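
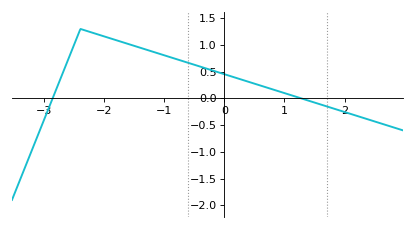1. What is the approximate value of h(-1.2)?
0.876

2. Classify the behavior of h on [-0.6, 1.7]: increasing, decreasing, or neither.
decreasing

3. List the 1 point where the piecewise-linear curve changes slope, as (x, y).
(-2.4, 1.3)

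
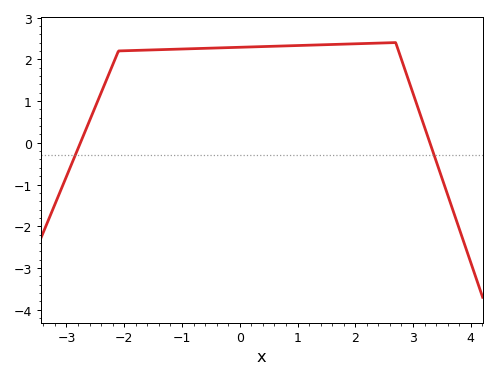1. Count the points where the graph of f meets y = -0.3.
2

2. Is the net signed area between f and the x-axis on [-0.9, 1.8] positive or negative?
positive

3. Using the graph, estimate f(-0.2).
2.28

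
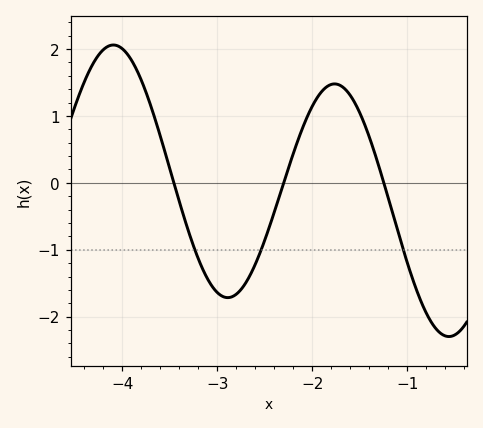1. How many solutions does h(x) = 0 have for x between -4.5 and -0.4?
3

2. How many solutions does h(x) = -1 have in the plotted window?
3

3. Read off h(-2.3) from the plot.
0.002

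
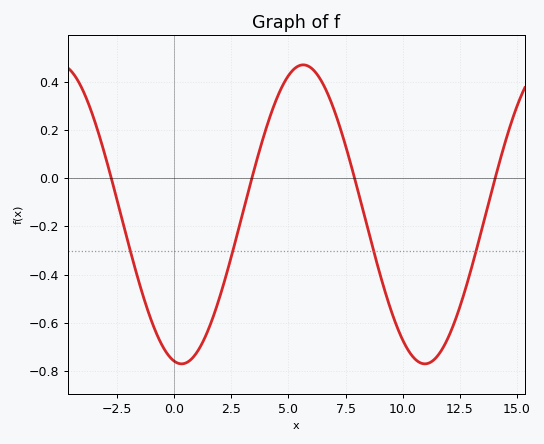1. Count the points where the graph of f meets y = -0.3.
4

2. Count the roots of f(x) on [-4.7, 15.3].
4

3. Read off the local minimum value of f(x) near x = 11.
-0.77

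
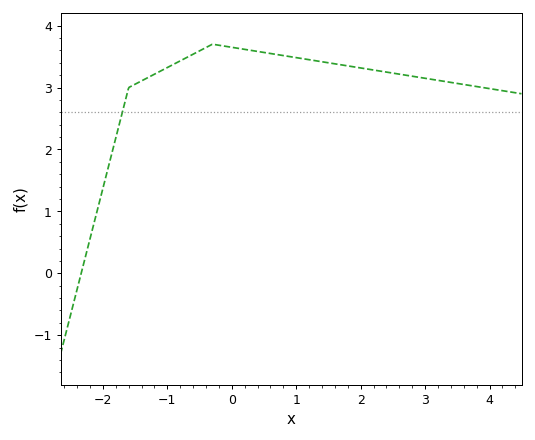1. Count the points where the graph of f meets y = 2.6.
1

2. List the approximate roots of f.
-2.34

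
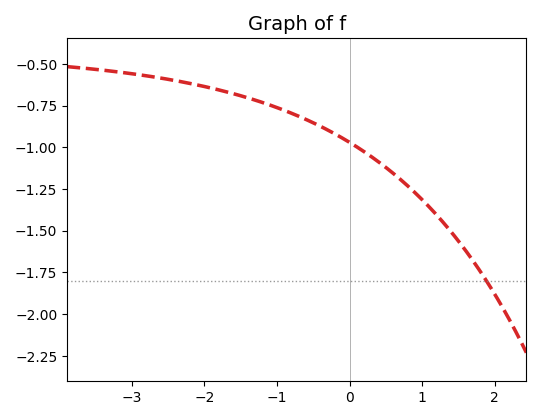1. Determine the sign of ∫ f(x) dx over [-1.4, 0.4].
negative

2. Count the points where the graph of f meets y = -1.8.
1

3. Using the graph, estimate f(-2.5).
-0.592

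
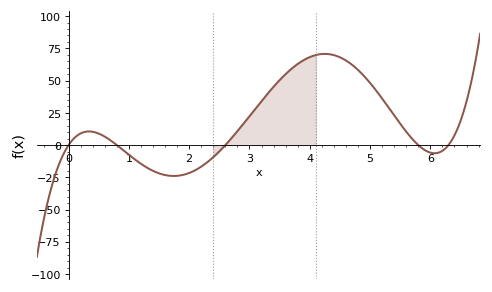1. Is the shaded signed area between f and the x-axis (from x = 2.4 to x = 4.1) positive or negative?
positive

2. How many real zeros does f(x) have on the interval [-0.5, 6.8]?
5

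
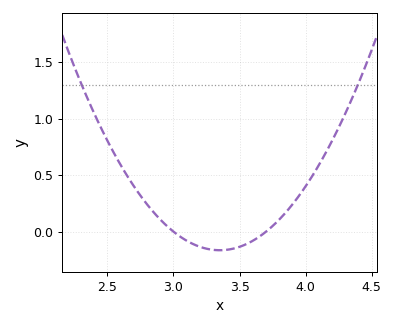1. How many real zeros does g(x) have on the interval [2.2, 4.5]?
2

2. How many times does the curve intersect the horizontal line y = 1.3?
2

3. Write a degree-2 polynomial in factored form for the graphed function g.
y = 1.34(x - 3)(x - 3.7)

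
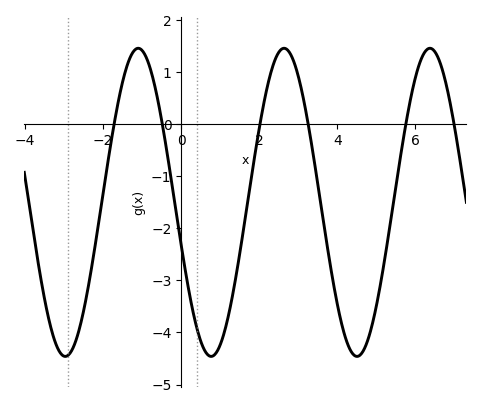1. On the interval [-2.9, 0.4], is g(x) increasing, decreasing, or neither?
neither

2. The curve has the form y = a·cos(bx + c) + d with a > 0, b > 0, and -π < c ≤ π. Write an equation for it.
y = 2.96cos(1.7x + 1.9) - 1.5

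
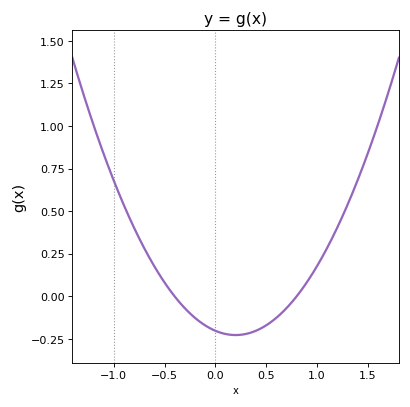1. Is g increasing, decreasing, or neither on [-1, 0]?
decreasing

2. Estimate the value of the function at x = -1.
0.68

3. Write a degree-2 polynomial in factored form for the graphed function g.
y = 0.63(x + 0.4)(x - 0.8)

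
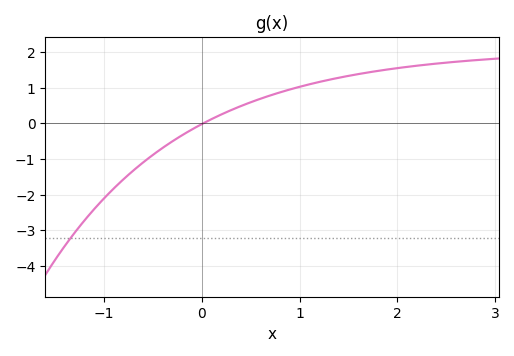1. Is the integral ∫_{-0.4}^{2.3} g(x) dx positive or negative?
positive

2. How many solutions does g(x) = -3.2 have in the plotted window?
1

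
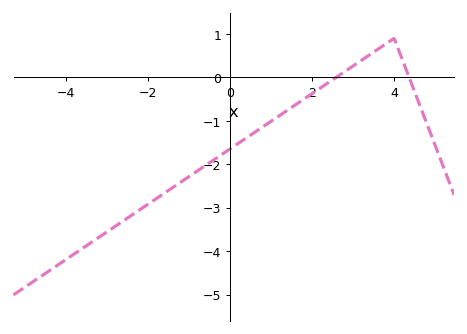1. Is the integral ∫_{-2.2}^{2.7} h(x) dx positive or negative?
negative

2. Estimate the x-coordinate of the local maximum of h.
4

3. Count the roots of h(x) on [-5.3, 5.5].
2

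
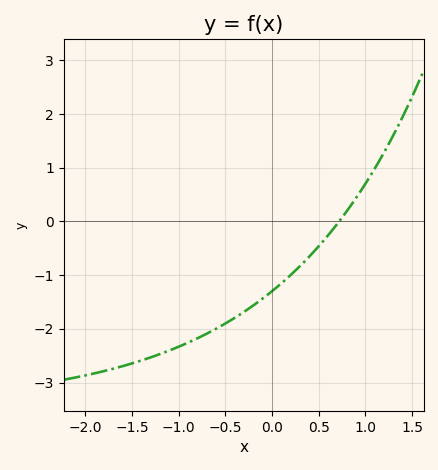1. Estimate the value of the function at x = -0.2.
-1.56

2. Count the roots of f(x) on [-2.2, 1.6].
1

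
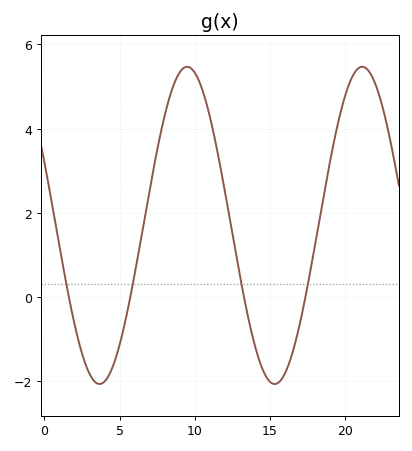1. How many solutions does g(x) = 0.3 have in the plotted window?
4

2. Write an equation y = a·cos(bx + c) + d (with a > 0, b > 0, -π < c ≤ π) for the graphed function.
y = 3.77cos(0.54x + 1.16) + 1.7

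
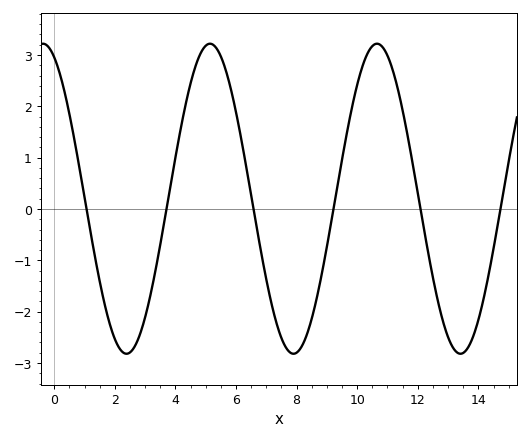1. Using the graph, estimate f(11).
3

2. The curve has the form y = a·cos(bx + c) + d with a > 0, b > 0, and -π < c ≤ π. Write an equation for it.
y = 3.02cos(1.1x + 0.42) + 0.2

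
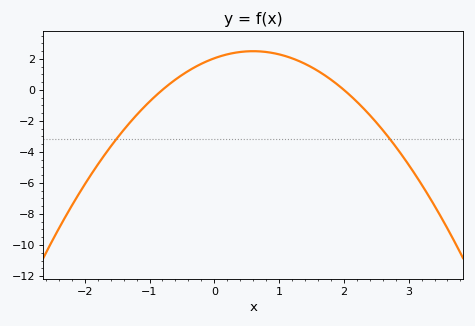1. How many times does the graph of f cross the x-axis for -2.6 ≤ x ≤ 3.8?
2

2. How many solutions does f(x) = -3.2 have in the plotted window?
2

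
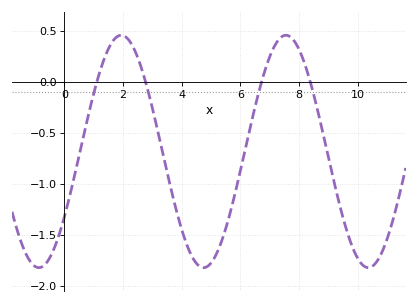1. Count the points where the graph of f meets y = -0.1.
4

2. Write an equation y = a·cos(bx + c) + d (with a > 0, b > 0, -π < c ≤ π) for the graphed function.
y = 1.14cos(1.1x - 2.2) - 0.68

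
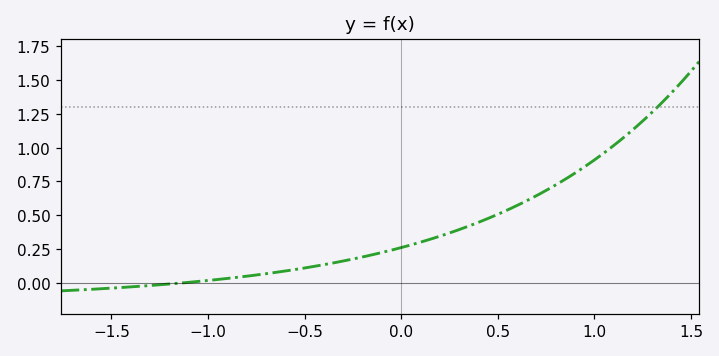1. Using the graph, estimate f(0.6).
0.58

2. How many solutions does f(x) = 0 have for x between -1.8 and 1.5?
1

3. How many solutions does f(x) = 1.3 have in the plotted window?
1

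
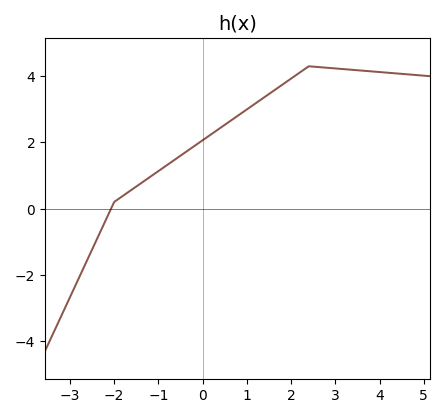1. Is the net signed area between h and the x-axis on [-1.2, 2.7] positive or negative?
positive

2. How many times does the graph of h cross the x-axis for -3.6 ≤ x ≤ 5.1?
1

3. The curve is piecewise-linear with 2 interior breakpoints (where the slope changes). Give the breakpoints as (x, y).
(-2, 0.2); (2.4, 4.3)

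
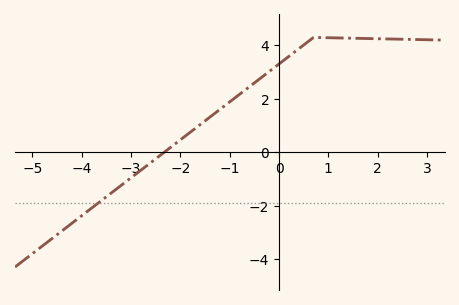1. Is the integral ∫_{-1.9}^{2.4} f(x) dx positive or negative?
positive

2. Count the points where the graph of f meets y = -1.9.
1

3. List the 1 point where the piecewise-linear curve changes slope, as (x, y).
(0.7, 4.3)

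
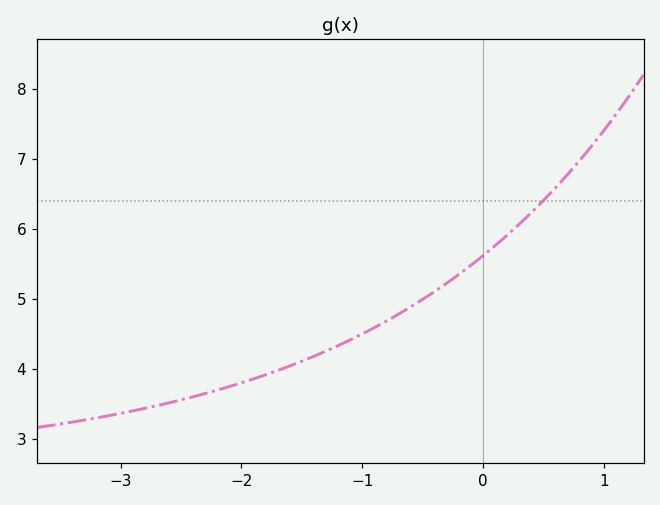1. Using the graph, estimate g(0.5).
6.41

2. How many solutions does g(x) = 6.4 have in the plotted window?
1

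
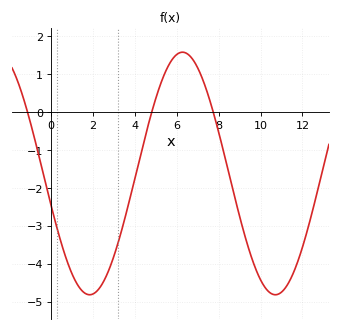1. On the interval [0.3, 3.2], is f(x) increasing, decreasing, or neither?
neither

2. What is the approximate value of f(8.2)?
-1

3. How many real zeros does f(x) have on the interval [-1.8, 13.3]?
3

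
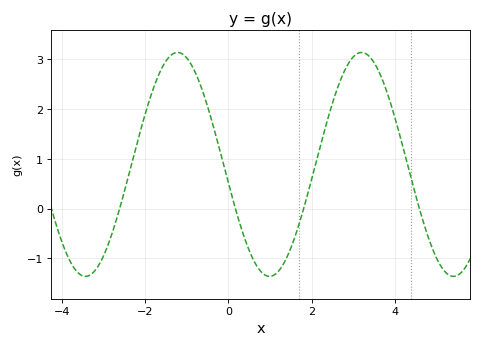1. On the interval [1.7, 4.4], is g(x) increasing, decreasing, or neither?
neither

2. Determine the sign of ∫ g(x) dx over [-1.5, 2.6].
positive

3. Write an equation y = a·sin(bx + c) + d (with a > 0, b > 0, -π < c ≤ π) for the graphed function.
y = 2.25sin(1.4x - 3) + 0.89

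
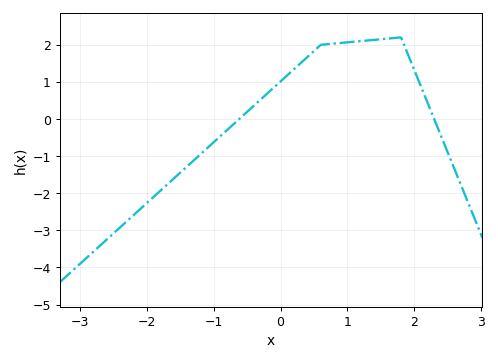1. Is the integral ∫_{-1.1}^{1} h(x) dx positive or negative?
positive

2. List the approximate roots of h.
-0.6, 2.3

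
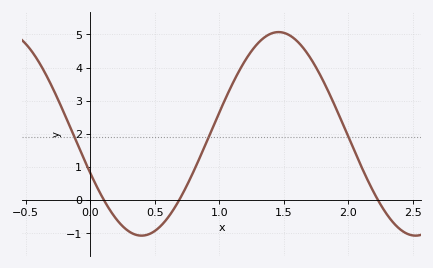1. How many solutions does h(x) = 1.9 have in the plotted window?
3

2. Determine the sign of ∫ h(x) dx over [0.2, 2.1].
positive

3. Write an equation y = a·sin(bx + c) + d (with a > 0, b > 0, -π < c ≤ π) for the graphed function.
y = 3.07sin(2.96x - 2.75) + 2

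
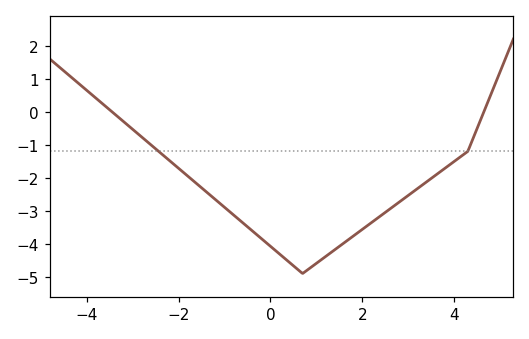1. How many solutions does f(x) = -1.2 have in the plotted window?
2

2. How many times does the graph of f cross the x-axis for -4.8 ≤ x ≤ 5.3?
2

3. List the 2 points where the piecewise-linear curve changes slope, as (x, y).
(0.7, -4.9); (4.3, -1.2)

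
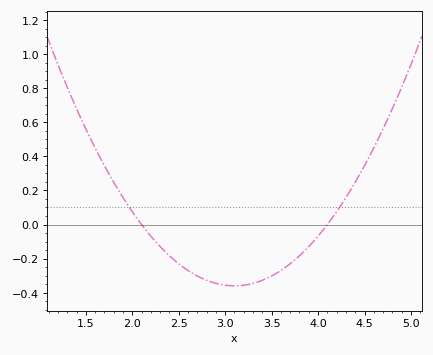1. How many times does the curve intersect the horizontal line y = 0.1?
2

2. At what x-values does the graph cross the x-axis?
2.1, 4.1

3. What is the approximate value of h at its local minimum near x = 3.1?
-0.36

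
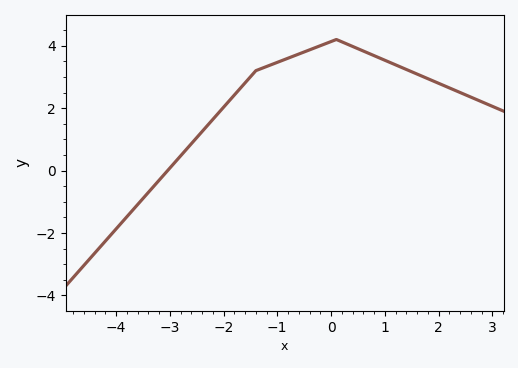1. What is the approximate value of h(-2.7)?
0.664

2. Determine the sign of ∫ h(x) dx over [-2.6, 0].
positive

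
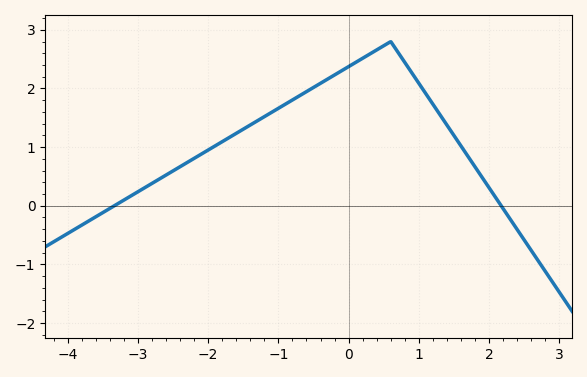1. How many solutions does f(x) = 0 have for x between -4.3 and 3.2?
2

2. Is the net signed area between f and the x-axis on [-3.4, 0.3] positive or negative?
positive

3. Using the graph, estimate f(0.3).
2.6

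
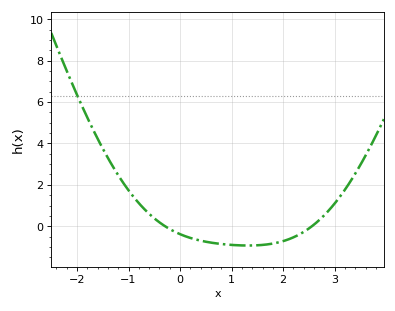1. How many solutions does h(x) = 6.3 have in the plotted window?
1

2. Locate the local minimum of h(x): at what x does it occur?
1.3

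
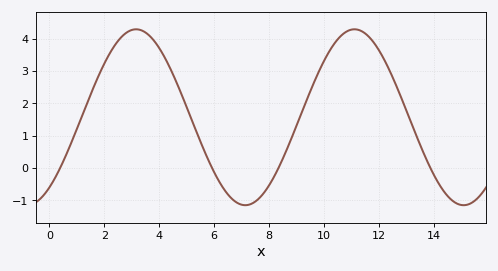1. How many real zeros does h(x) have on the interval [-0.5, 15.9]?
4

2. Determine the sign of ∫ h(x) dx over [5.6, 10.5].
positive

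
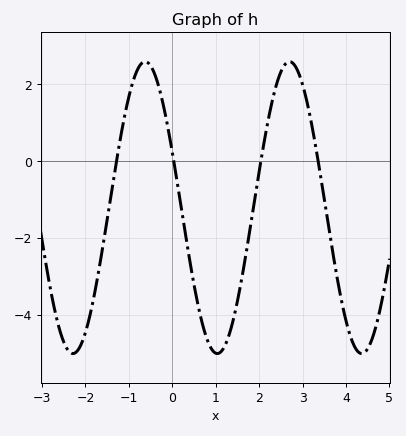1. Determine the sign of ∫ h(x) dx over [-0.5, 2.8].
negative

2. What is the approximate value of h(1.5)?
-3.65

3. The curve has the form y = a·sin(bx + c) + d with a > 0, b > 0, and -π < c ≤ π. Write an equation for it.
y = 3.8sin(1.89x + 2.75) - 1.21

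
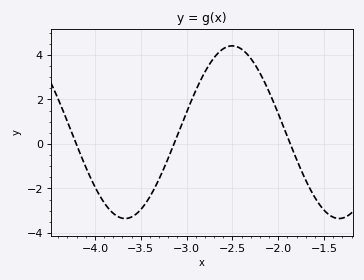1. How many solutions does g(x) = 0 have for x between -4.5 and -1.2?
3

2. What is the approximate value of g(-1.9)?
0.331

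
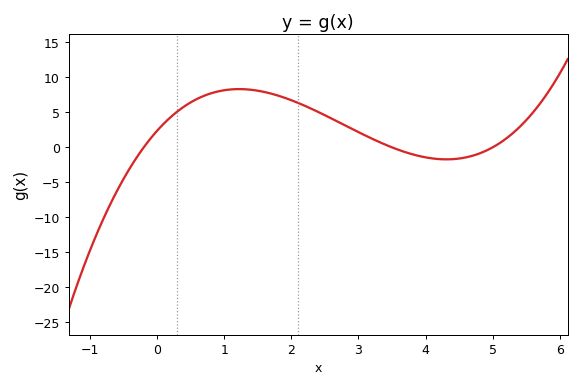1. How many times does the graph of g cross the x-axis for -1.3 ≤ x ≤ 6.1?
3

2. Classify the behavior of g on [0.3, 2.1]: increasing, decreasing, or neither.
neither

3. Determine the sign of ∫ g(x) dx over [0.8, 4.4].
positive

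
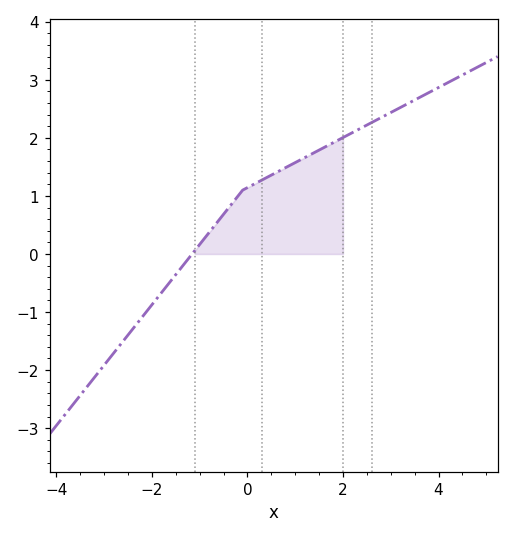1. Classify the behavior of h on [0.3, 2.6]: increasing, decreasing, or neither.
increasing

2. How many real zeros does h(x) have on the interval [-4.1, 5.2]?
1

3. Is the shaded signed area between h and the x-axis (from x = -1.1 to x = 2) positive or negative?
positive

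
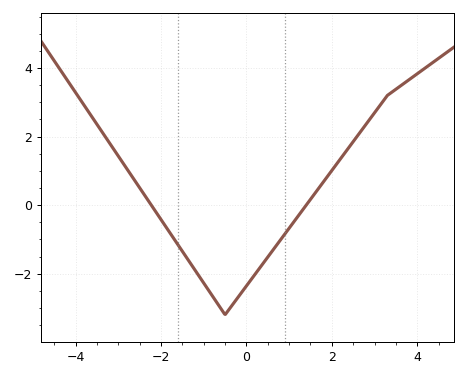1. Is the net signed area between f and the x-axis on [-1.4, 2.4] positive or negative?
negative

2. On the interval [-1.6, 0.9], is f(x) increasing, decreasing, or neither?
neither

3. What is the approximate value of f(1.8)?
0.6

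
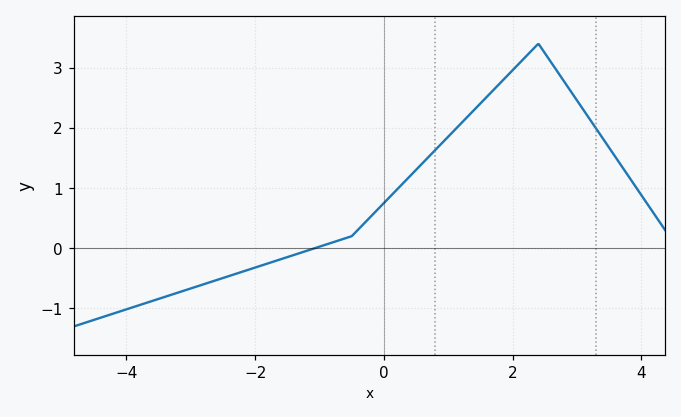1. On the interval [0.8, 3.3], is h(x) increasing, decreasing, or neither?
neither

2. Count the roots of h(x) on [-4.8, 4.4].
1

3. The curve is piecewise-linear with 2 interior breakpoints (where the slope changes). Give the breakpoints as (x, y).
(-0.5, 0.2); (2.4, 3.4)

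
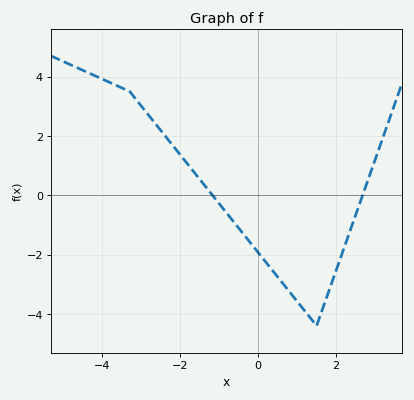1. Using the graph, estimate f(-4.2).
4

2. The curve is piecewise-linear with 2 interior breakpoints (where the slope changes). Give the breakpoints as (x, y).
(-3.3, 3.5); (1.5, -4.4)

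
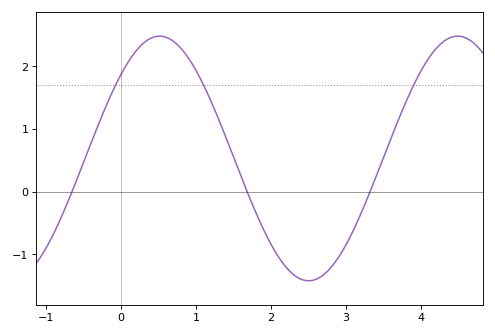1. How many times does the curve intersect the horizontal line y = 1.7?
3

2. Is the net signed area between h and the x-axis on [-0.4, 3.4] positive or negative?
positive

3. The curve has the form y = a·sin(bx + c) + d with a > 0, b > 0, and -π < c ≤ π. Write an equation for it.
y = 1.95sin(1.58x + 0.762) + 0.53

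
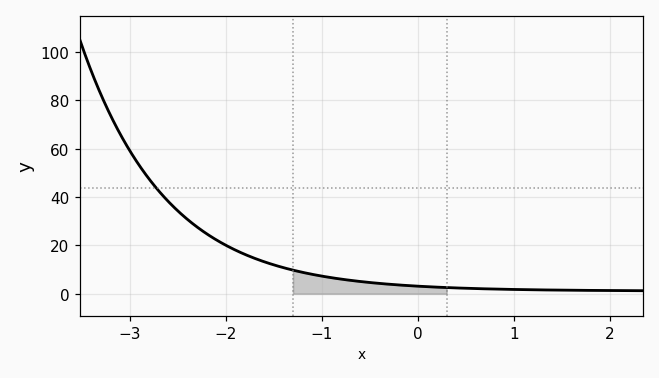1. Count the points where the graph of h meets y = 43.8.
1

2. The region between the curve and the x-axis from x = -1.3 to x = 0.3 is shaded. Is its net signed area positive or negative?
positive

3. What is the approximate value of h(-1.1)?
8.06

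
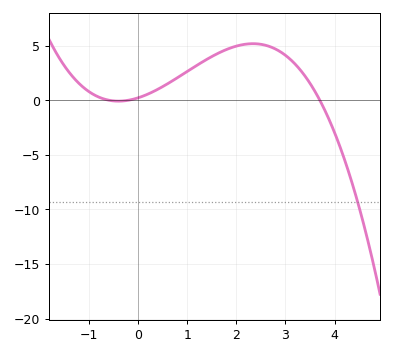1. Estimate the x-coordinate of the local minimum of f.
-0.4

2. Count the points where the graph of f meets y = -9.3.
1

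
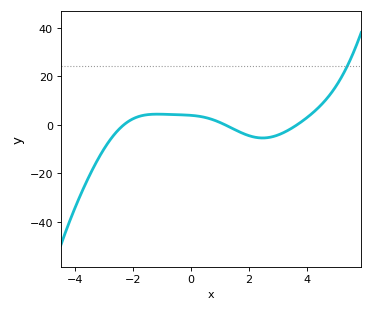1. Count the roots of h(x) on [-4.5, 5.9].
3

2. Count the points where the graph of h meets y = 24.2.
1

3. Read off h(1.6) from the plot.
-2.42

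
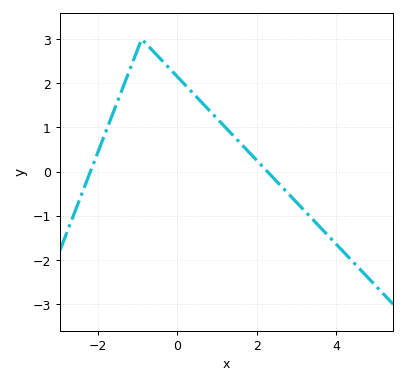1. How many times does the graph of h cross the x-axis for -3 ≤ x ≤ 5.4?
2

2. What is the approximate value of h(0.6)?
1.58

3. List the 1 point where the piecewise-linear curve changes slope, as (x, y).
(-0.9, 3)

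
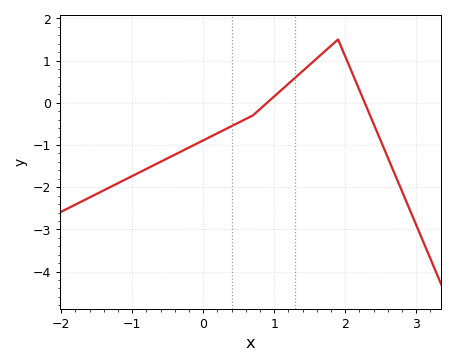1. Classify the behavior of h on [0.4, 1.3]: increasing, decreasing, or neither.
increasing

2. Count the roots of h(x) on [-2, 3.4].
2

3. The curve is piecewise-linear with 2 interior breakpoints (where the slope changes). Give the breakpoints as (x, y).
(0.7, -0.3); (1.9, 1.5)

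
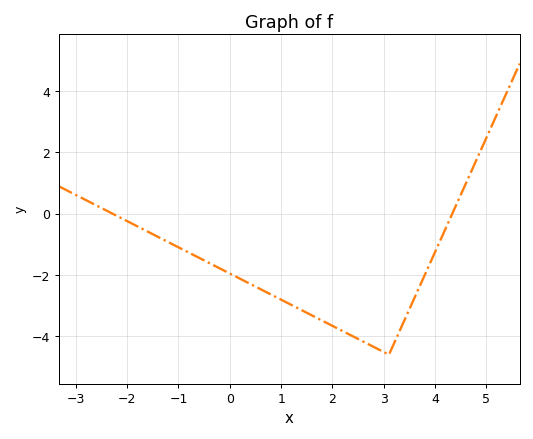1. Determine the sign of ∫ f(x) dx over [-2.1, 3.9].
negative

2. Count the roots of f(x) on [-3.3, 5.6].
2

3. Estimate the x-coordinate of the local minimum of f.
3.2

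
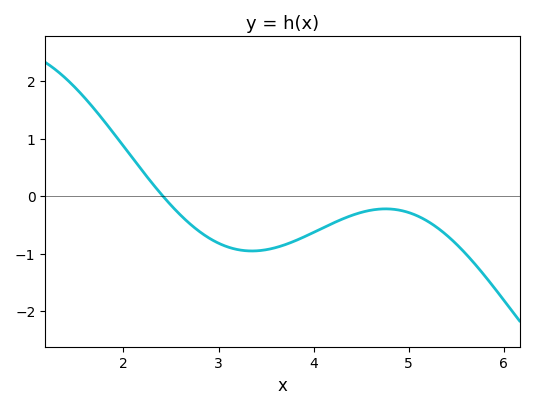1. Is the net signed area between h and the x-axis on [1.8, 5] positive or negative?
negative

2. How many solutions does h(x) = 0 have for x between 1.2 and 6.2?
1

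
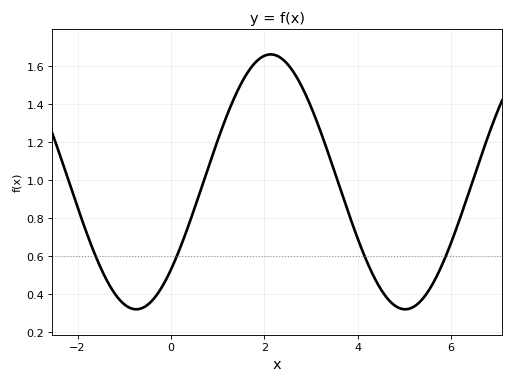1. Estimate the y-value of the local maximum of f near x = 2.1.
1.66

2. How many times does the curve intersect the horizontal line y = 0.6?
4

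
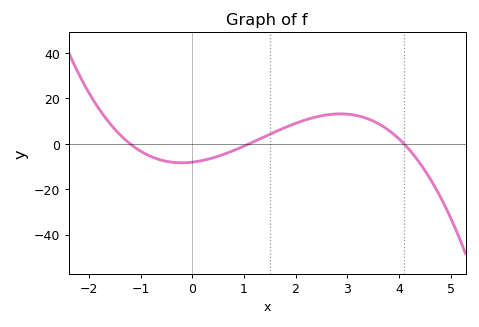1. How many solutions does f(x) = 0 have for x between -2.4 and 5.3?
3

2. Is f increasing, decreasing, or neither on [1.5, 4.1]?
neither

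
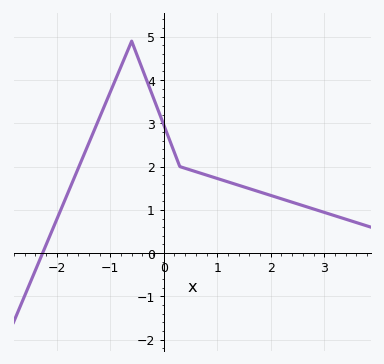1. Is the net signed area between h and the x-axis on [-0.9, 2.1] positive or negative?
positive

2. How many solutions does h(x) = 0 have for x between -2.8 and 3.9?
1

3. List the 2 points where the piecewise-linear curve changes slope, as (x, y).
(-0.6, 4.9); (0.3, 2)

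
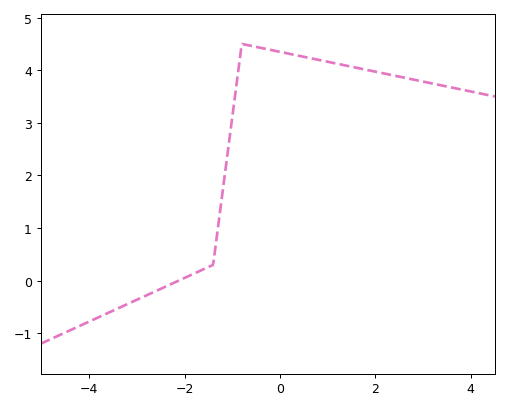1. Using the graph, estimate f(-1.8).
0.1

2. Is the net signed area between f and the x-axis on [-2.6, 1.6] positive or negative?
positive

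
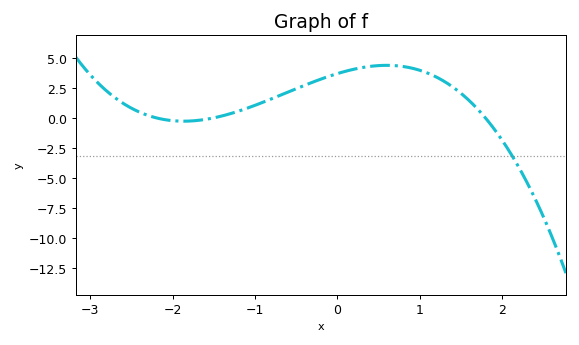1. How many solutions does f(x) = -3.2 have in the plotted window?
1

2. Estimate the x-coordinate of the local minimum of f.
-1.87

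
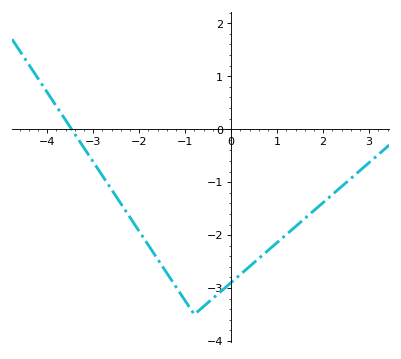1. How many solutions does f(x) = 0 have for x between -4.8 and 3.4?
1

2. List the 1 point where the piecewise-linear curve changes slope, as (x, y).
(-0.8, -3.5)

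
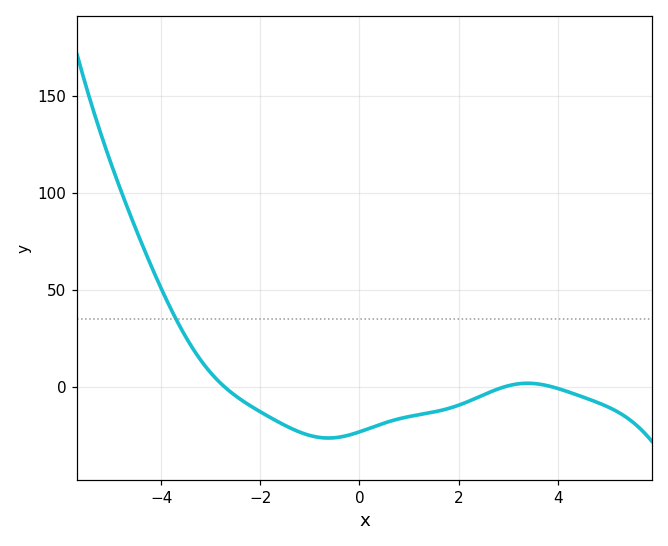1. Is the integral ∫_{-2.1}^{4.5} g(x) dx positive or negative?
negative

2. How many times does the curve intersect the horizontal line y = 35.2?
1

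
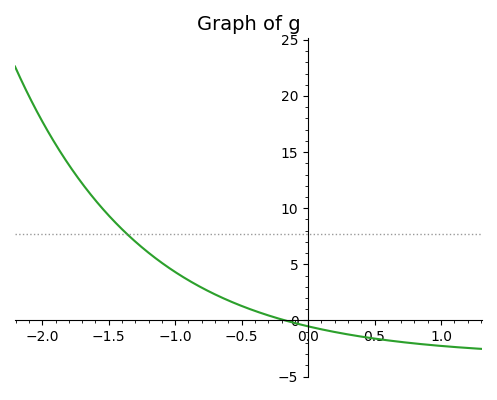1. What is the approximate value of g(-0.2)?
0.088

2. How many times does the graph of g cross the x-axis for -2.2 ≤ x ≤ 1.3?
1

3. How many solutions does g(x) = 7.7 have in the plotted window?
1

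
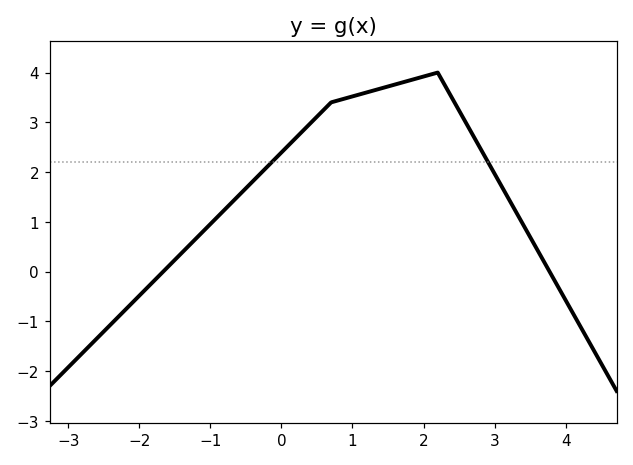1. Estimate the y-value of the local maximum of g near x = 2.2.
4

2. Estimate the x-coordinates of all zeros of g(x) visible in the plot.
-1.66, 3.77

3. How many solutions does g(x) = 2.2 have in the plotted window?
2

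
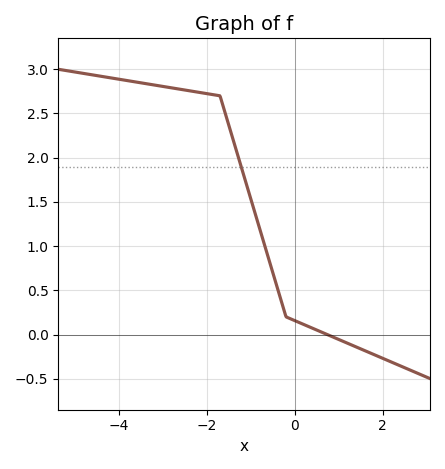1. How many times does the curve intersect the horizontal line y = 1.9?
1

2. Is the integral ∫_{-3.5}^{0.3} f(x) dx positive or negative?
positive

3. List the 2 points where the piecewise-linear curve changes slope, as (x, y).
(-1.7, 2.7); (-0.2, 0.2)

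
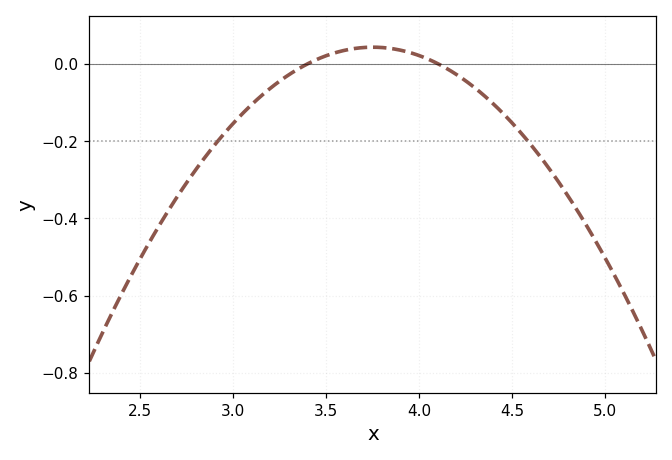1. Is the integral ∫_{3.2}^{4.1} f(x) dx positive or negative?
positive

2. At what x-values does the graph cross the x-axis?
3.4, 4.1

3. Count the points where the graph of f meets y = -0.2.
2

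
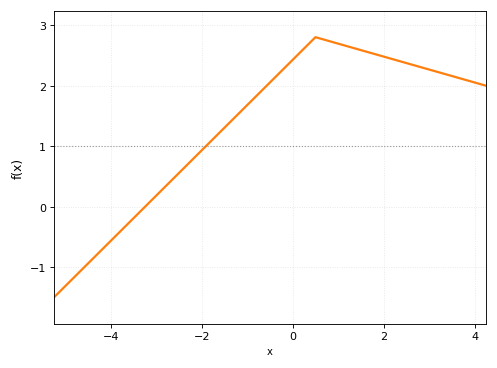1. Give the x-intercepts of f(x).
-3.2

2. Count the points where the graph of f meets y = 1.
1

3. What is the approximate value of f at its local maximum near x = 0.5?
2.8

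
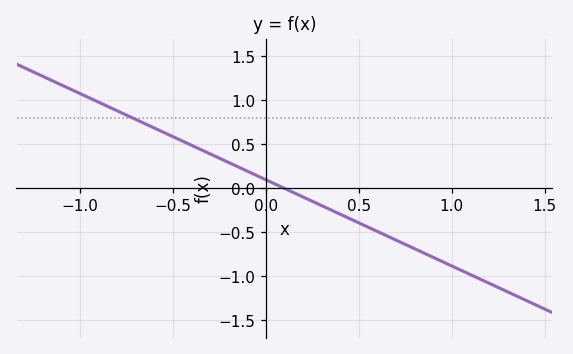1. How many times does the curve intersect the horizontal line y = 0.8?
1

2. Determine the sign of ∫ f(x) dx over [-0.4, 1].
negative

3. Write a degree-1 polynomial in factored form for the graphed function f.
y = -0.98(x - 0.1)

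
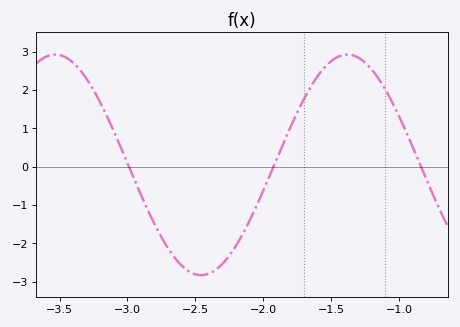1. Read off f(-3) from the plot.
0.096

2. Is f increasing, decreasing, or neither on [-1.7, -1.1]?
neither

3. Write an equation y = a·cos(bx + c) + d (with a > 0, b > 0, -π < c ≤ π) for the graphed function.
y = 2.88cos(2.92x - 2.25) + 0.05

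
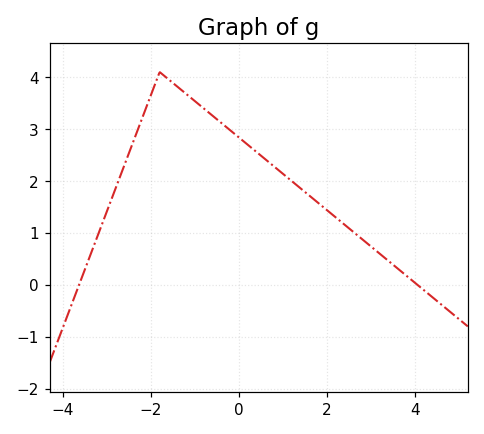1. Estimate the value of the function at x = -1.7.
4.03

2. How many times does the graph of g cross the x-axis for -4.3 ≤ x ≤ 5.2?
2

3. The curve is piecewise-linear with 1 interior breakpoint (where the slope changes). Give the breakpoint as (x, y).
(-1.8, 4.1)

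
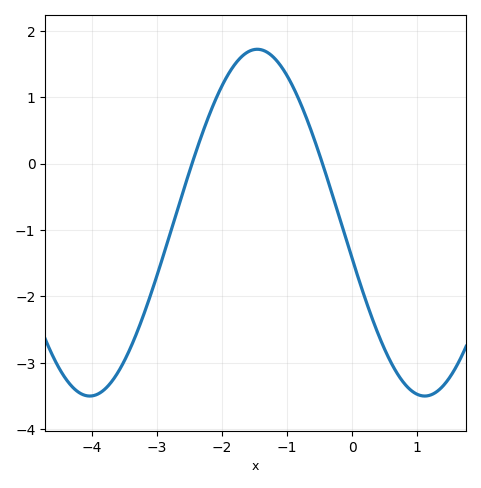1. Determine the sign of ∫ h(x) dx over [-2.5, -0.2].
positive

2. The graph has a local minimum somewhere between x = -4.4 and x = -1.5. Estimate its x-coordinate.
-4.03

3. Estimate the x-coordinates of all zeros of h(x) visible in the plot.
-2.46, -0.458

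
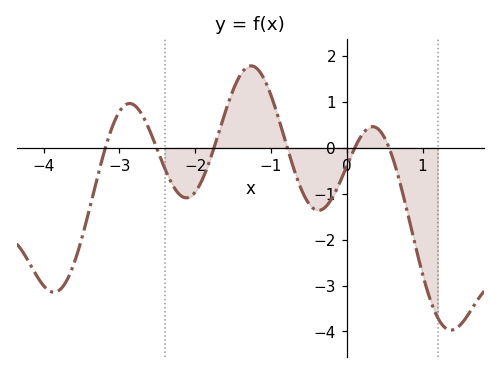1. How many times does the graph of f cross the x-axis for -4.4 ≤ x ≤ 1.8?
6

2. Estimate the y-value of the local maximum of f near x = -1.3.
1.79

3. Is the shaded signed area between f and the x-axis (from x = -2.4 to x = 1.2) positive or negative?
negative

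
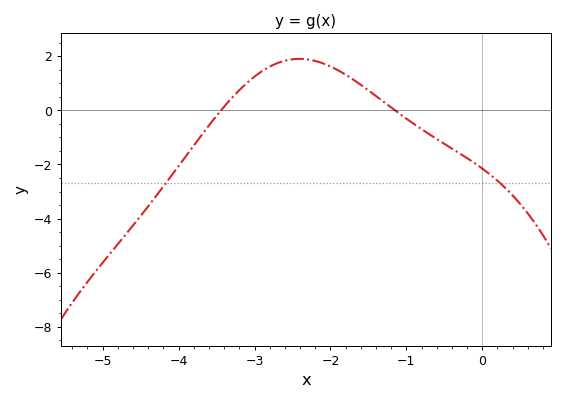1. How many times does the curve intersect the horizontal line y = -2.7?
2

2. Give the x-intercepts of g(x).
-3.44, -1.15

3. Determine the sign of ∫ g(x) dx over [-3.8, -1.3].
positive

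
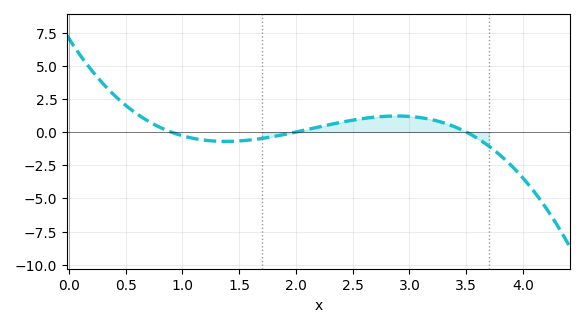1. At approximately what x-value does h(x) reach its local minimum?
1.4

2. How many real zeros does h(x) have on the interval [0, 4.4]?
3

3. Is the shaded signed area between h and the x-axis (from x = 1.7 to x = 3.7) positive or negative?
positive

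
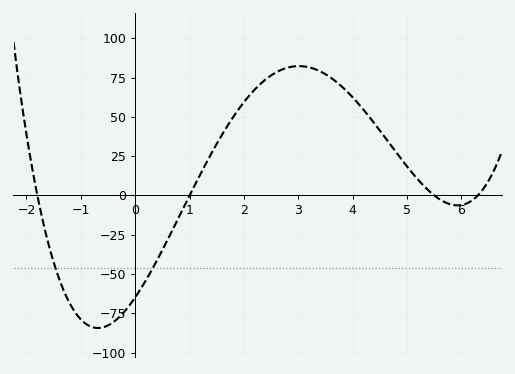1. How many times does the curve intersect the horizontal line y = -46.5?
2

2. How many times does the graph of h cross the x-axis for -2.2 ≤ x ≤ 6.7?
4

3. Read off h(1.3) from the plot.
20.3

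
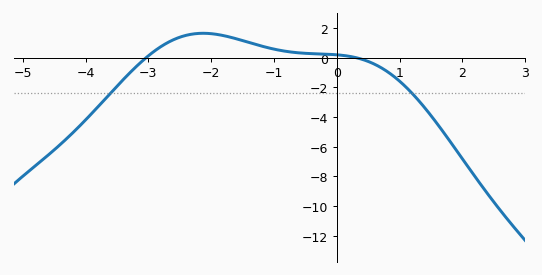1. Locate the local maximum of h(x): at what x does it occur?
-2.13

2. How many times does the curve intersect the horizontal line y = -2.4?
2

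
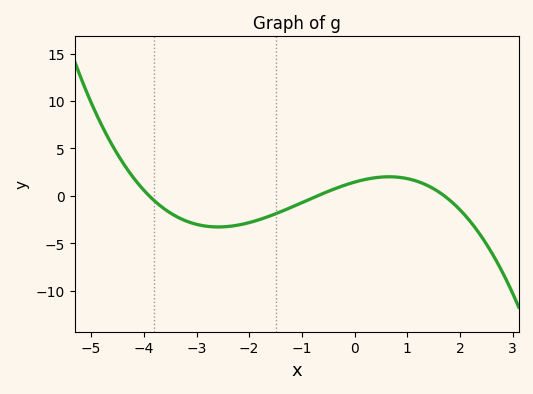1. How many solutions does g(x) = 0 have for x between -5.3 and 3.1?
3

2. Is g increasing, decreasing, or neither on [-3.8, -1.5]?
neither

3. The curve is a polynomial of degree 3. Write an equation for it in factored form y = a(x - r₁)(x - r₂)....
y = -0.31(x + 3.9)(x + 0.7)(x - 1.7)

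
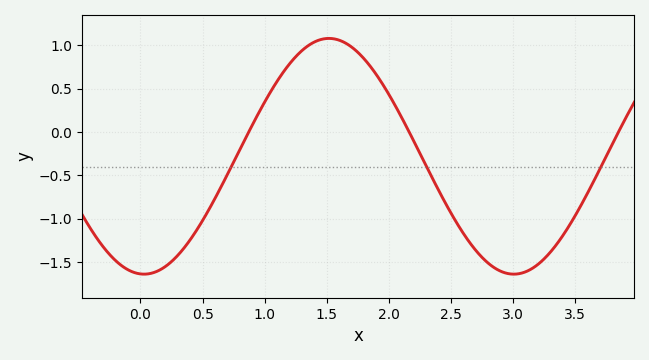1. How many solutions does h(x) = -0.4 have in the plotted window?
3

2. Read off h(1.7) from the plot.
1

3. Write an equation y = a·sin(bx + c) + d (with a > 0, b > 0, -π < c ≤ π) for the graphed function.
y = 1.36sin(2.1x - 1.6) - 0.28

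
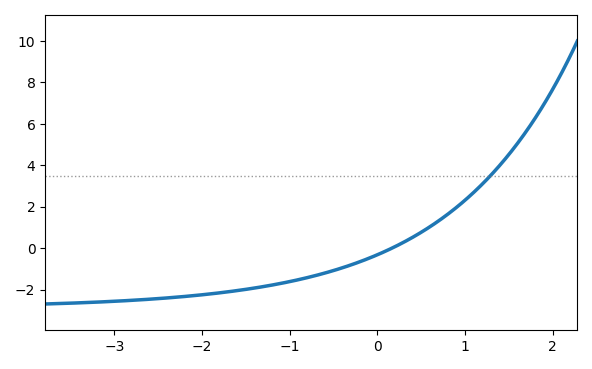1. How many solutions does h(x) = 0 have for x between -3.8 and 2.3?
1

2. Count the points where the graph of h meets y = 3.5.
1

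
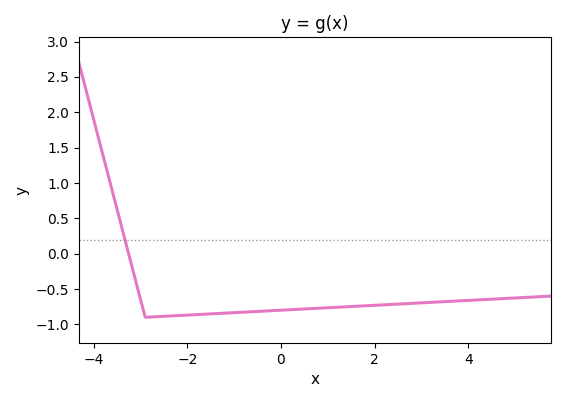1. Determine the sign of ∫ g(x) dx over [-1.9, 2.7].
negative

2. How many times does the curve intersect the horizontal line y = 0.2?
1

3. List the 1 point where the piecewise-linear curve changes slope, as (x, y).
(-2.9, -0.9)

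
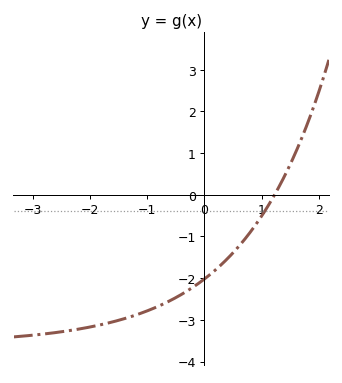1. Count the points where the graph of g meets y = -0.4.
1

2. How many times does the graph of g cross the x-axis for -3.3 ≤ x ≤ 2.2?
1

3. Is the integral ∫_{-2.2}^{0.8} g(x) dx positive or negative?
negative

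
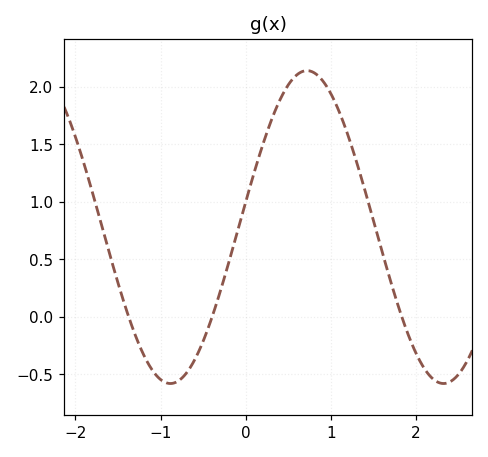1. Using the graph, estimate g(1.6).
0.55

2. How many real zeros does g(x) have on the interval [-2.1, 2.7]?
3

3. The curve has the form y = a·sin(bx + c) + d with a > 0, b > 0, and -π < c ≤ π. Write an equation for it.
y = 1.36sin(2x + 0.16) + 0.78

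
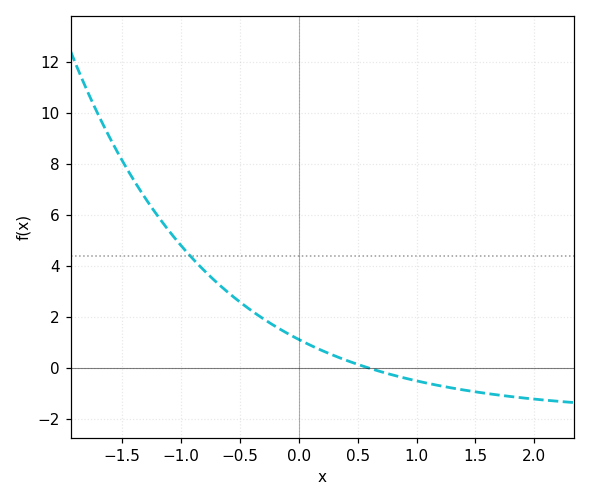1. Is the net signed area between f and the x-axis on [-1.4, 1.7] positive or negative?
positive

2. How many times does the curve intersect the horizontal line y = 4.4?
1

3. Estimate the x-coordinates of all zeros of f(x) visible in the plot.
0.6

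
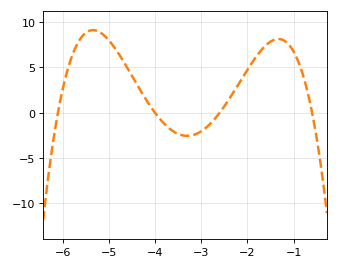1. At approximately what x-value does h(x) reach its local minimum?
-3.3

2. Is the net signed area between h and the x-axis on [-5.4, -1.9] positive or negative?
positive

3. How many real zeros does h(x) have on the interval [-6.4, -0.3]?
4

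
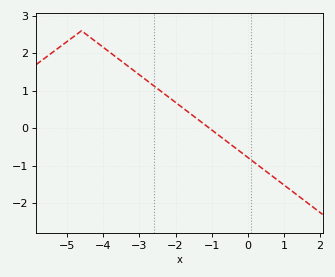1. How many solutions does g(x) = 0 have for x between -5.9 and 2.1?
1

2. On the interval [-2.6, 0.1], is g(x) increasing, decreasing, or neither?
decreasing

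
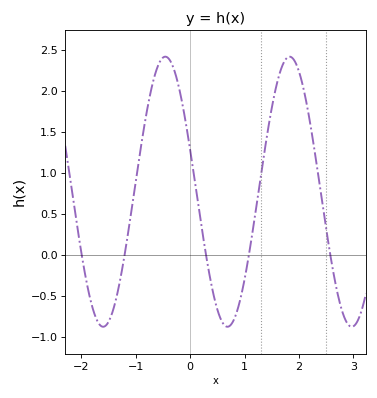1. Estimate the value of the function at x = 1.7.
2.3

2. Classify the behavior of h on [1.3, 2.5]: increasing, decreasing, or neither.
neither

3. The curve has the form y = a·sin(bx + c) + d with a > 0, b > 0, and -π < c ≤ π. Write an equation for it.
y = 1.65sin(2.8x + 2.8) + 0.77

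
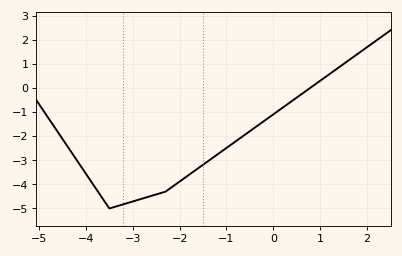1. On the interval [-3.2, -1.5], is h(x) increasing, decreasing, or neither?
increasing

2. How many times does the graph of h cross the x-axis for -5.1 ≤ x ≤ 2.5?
1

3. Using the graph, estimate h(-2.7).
-4.5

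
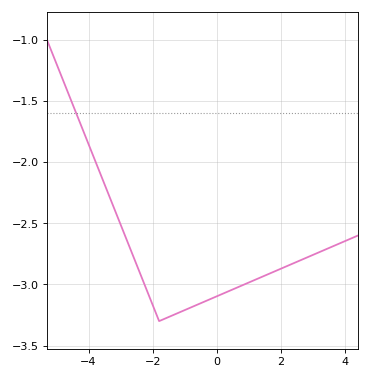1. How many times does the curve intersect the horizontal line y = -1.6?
1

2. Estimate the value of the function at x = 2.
-2.85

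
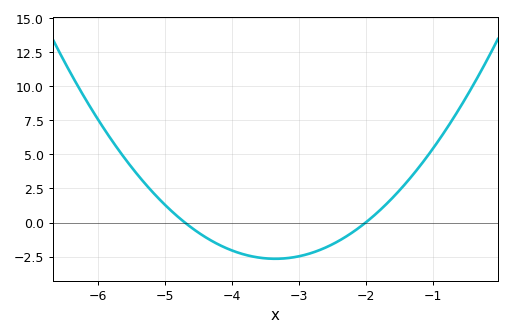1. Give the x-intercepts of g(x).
-4.7, -2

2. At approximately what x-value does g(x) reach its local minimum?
-3.4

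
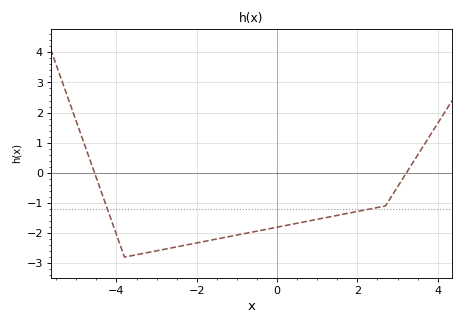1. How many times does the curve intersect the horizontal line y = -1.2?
2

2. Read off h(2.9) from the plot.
-0.7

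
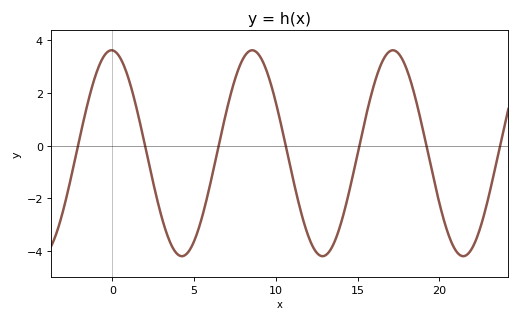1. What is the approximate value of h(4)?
-4.14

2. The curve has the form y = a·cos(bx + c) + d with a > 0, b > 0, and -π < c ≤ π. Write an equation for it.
y = 3.91cos(0.73x + 0.04) - 0.29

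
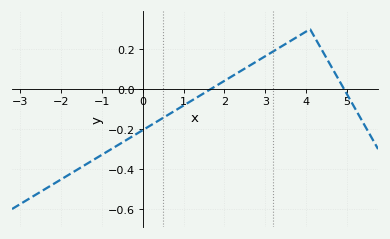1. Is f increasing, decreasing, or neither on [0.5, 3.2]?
increasing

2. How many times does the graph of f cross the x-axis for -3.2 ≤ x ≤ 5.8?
2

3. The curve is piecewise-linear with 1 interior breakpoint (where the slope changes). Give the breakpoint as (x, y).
(4.1, 0.3)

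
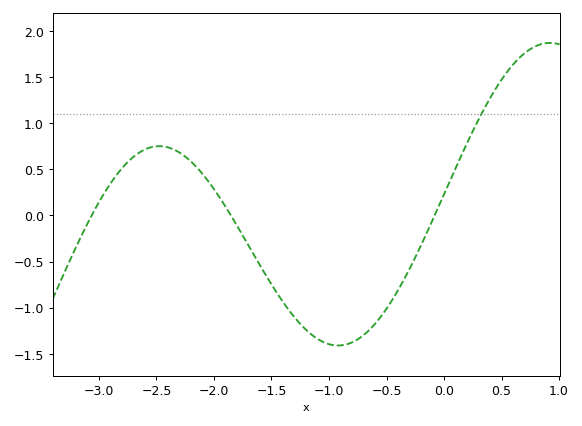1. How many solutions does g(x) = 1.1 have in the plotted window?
1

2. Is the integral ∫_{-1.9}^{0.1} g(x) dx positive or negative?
negative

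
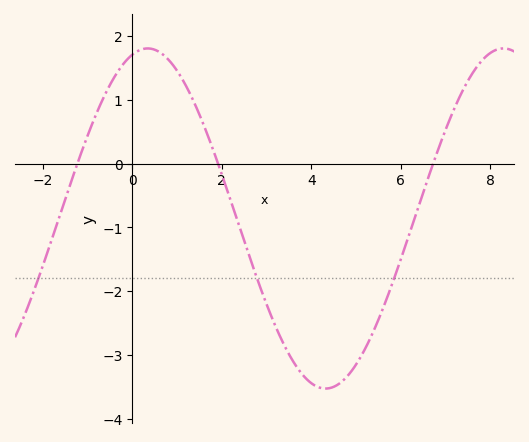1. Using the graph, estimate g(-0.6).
1.1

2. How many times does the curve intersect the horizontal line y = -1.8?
3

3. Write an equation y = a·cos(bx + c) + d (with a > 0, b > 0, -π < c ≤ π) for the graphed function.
y = 2.67cos(0.79x - 0.272) - 0.86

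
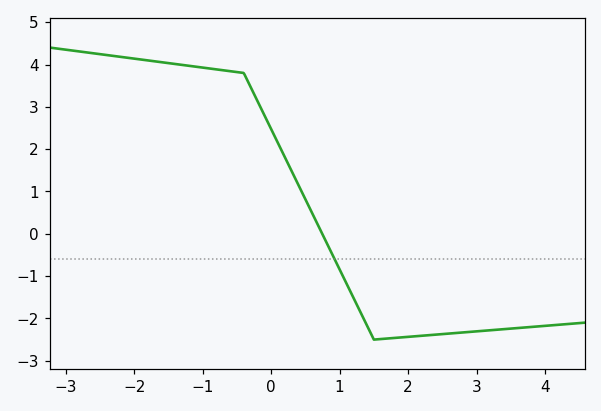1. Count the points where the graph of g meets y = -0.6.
1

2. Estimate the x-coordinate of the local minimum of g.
1.6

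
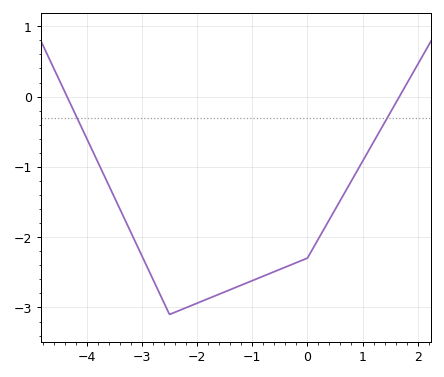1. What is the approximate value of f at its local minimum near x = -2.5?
-3.1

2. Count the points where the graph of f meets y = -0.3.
2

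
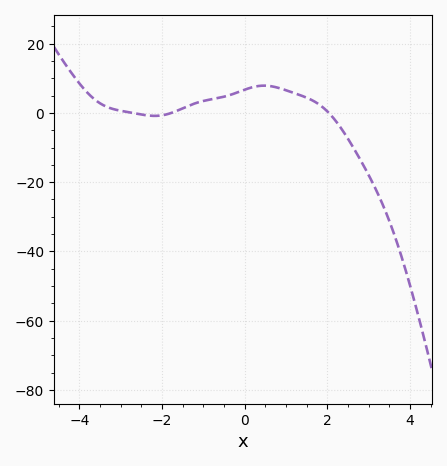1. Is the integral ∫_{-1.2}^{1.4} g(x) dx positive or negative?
positive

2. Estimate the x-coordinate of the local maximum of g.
0.4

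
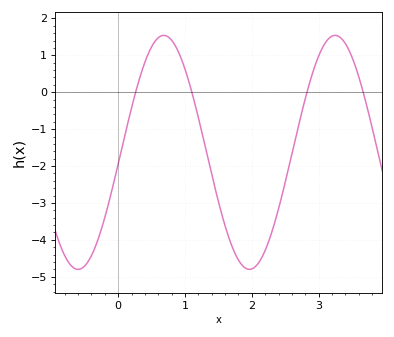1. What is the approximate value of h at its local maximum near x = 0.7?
1.5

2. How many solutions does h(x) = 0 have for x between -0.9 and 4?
4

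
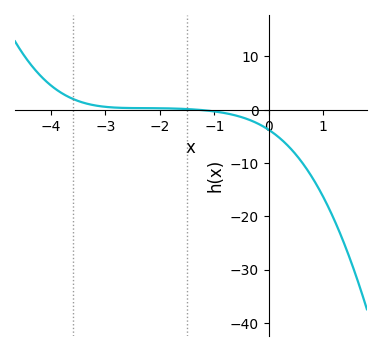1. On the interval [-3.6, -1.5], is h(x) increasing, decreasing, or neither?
decreasing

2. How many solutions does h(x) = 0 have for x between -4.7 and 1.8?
1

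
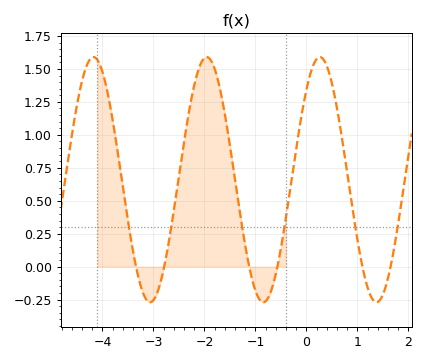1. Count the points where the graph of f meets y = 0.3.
6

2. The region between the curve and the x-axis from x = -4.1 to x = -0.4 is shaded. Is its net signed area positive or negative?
positive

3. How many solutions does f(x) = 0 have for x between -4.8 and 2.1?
6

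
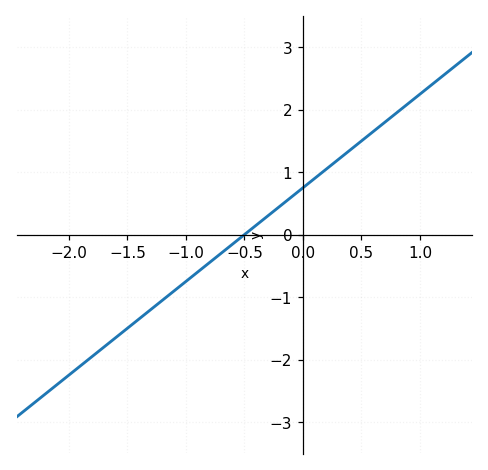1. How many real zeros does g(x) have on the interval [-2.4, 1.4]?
1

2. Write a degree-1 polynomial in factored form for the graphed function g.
y = 1.5(x + 0.5)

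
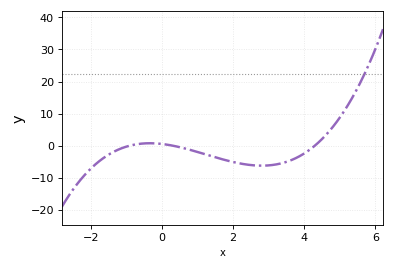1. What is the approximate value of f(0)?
0.522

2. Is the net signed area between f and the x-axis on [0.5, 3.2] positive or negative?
negative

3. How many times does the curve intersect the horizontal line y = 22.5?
1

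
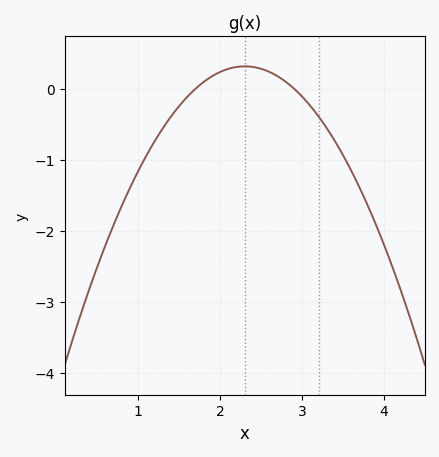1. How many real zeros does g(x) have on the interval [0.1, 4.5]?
2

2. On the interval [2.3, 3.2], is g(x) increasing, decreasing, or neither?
decreasing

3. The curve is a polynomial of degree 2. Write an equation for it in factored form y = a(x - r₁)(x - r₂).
y = -0.87(x - 1.7)(x - 2.9)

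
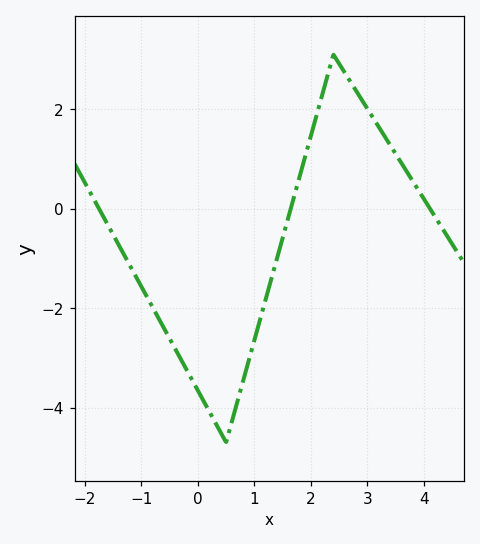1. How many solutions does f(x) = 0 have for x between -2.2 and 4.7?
3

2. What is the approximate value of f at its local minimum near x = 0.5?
-4.6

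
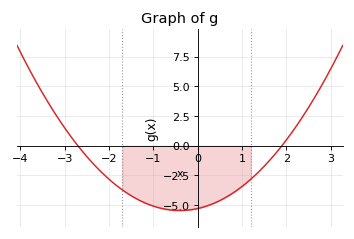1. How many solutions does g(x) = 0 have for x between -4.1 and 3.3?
2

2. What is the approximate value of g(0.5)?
-4.6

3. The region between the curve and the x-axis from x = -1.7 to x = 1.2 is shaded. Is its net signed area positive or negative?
negative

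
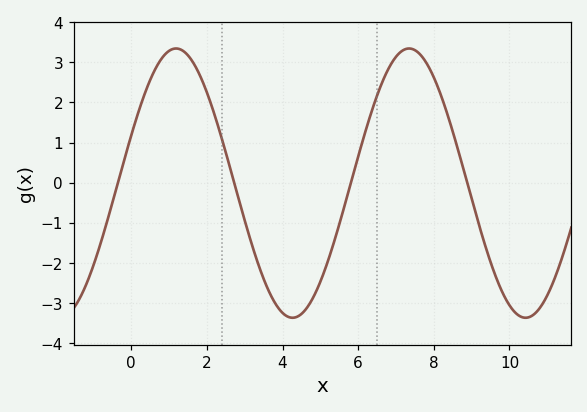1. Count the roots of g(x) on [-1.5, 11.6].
4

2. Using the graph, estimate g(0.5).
2.55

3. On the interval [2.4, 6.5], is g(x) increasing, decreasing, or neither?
neither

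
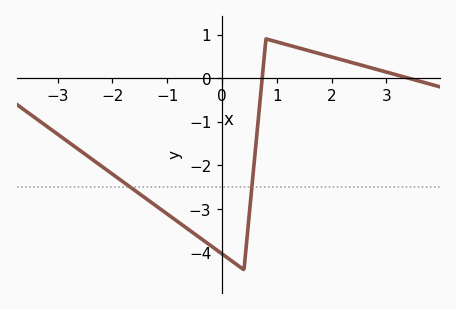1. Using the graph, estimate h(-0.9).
-3.2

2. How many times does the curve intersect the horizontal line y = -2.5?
2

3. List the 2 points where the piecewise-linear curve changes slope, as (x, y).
(0.4, -4.4); (0.8, 0.9)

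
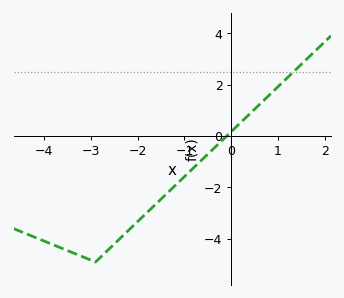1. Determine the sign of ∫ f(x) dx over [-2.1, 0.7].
negative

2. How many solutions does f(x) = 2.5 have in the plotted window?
1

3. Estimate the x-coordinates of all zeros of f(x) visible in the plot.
-0.1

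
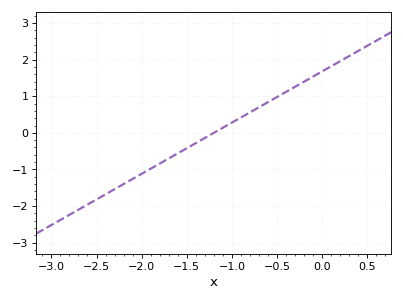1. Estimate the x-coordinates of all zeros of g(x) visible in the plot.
-1.2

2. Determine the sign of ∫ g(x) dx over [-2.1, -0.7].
negative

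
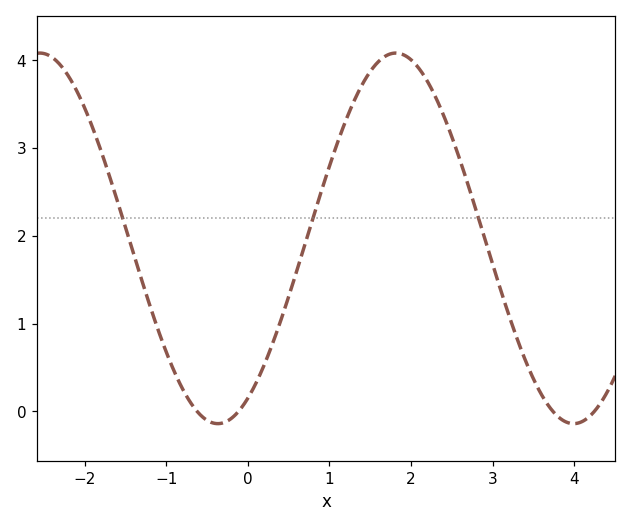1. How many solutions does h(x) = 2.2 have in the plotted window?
3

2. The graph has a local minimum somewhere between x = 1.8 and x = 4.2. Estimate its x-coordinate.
3.99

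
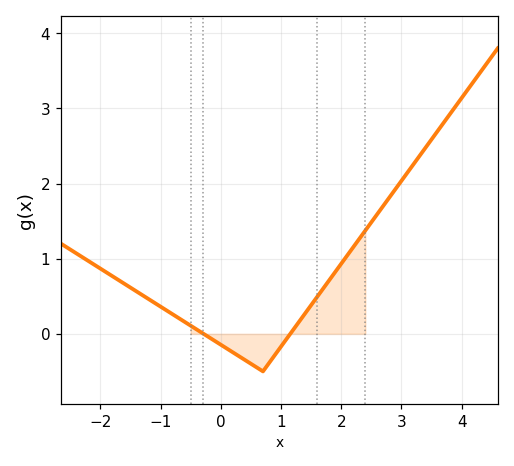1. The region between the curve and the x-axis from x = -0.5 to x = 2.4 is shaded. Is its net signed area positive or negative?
positive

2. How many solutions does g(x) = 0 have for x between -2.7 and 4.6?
2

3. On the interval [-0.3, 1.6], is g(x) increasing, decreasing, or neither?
neither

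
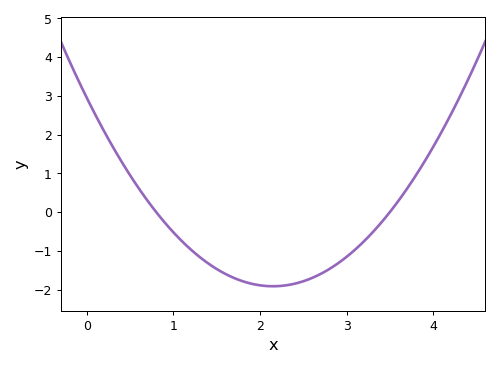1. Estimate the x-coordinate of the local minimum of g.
2.2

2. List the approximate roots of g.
0.8, 3.5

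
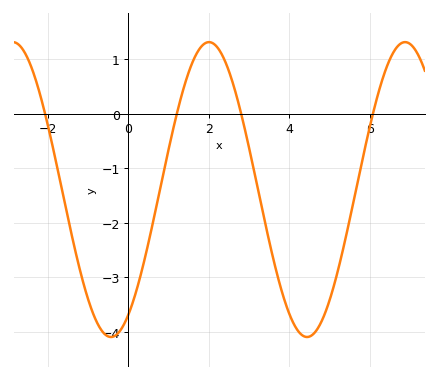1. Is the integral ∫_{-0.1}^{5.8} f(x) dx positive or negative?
negative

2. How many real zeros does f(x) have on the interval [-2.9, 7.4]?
4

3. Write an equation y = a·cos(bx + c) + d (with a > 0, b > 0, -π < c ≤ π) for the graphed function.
y = 2.7cos(1.29x - 2.58) - 1.39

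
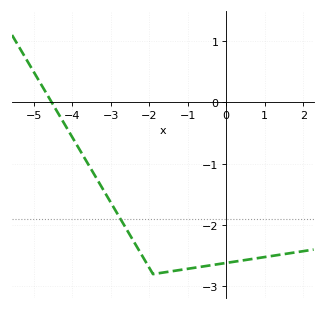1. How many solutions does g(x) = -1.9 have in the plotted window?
1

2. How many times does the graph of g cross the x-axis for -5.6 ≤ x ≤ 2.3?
1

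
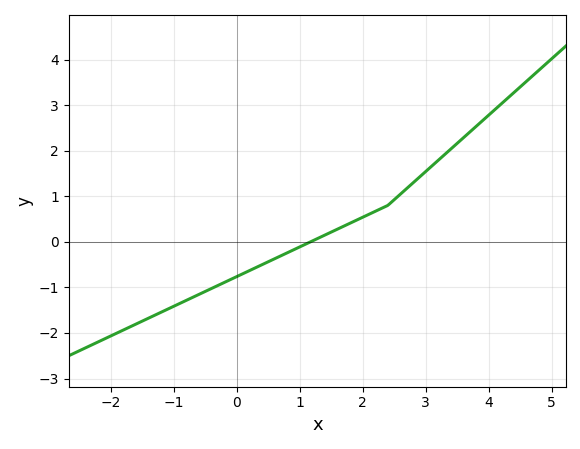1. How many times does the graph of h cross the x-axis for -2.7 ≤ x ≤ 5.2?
1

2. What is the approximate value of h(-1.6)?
-1.8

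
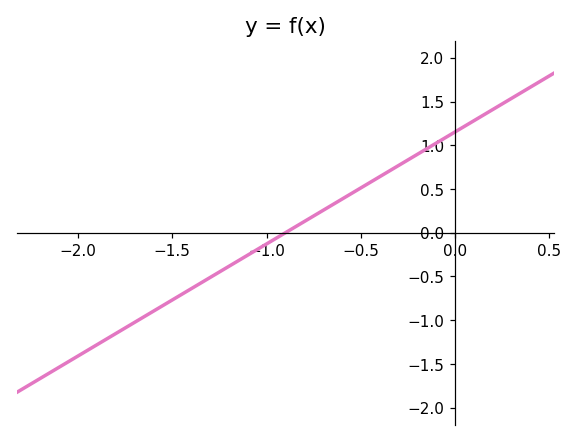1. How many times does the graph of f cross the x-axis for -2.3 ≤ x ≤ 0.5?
1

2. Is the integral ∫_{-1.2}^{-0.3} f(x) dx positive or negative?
positive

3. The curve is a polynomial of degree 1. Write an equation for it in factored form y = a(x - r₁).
y = 1.28(x + 0.9)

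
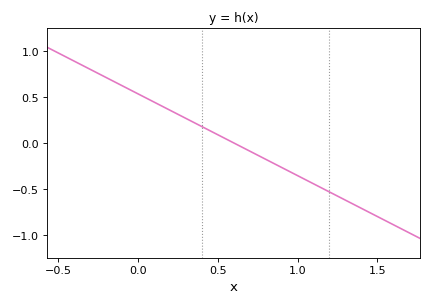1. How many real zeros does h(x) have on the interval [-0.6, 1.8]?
1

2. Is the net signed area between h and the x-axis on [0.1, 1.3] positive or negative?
negative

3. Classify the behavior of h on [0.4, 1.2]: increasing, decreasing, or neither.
decreasing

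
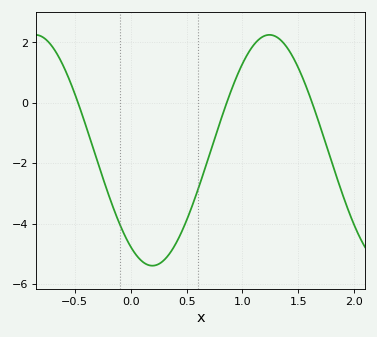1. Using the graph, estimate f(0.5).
-3.8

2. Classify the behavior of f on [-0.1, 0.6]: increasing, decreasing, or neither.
neither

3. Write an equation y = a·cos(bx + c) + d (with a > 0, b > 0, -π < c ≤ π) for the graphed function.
y = 3.82cos(3x + 2.6) - 1.57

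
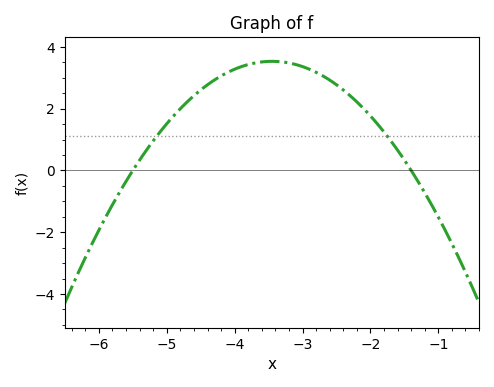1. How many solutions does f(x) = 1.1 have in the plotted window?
2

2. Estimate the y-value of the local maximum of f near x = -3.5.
3.6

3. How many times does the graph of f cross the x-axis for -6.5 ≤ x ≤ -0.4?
2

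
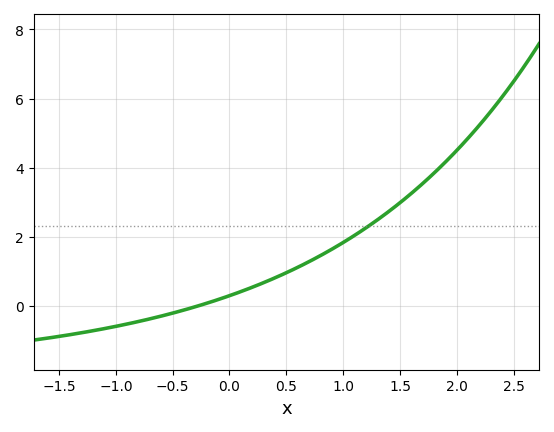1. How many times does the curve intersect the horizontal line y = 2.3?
1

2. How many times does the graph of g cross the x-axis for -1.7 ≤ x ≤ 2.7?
1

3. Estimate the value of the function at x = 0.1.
0.409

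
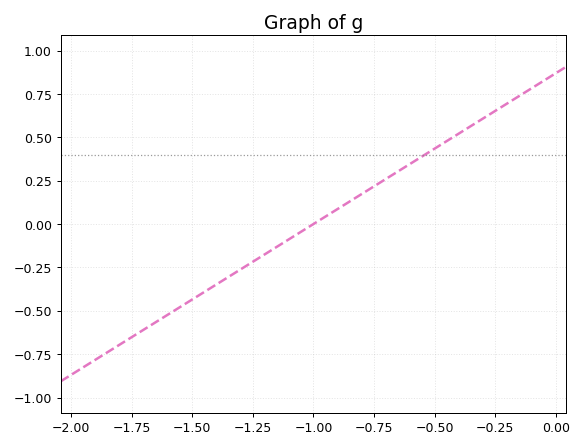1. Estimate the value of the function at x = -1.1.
-0.1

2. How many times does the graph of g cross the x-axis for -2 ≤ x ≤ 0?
1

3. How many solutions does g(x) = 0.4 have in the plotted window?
1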